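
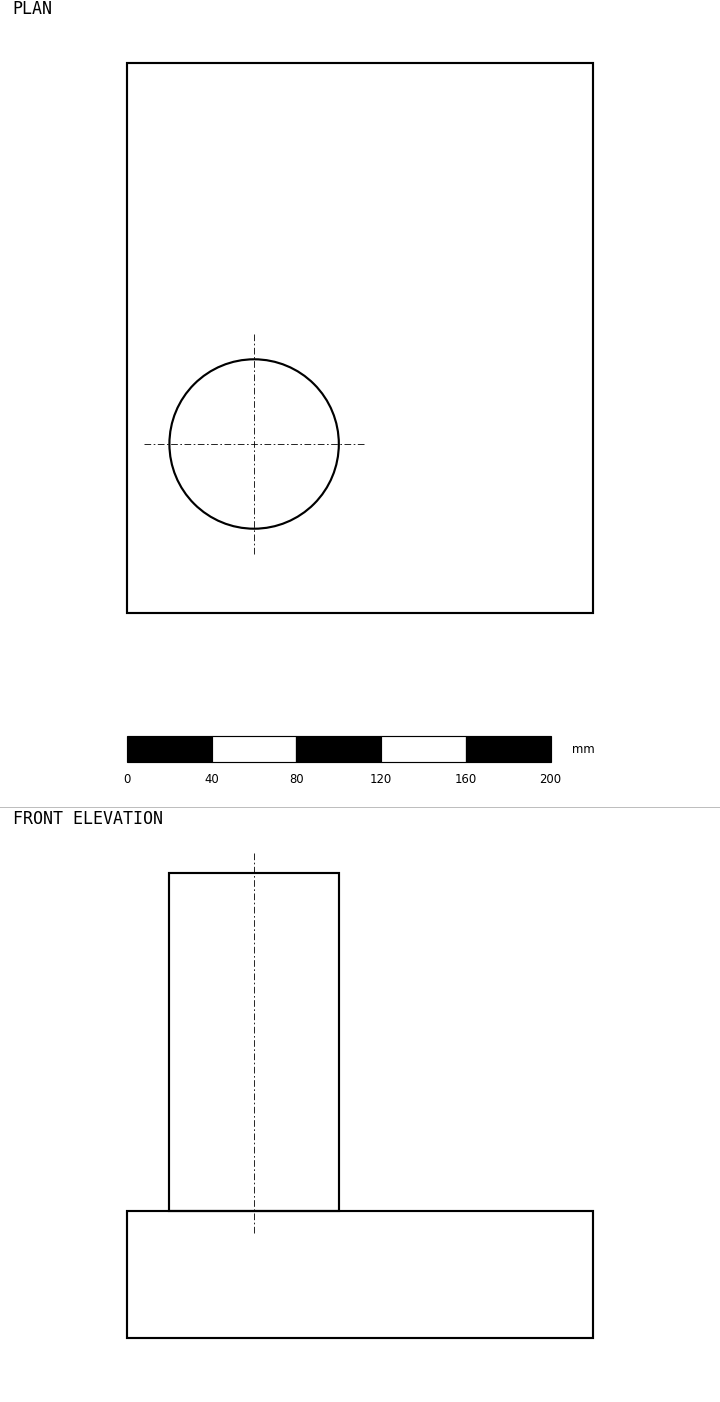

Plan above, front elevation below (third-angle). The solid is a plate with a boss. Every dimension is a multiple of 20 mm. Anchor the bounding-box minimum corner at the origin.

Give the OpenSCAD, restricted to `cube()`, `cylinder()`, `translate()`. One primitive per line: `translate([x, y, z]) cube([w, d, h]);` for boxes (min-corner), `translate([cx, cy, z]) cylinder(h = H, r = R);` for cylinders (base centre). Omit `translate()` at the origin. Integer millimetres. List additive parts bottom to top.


cube([220, 260, 60]);
translate([60, 80, 60]) cylinder(h = 160, r = 40);


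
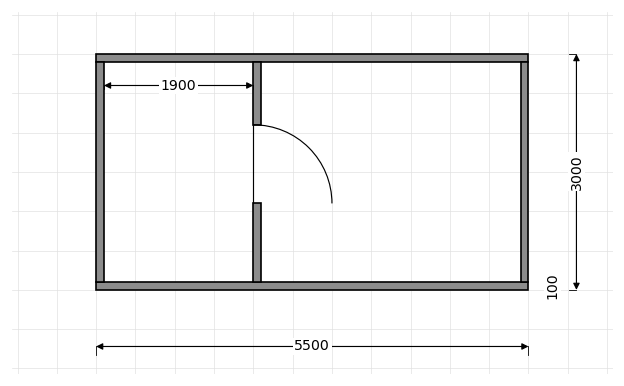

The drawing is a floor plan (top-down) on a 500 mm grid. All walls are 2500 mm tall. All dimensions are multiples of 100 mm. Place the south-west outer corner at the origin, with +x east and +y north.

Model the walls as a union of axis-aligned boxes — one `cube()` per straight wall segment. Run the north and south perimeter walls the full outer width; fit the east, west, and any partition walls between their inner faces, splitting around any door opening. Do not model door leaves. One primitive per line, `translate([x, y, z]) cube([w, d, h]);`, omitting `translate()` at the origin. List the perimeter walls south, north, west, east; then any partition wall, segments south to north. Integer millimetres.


cube([5500, 100, 2500]);
translate([0, 2900, 0]) cube([5500, 100, 2500]);
translate([0, 100, 0]) cube([100, 2800, 2500]);
translate([5400, 100, 0]) cube([100, 2800, 2500]);
translate([2000, 100, 0]) cube([100, 1000, 2500]);
translate([2000, 2100, 0]) cube([100, 800, 2500]);


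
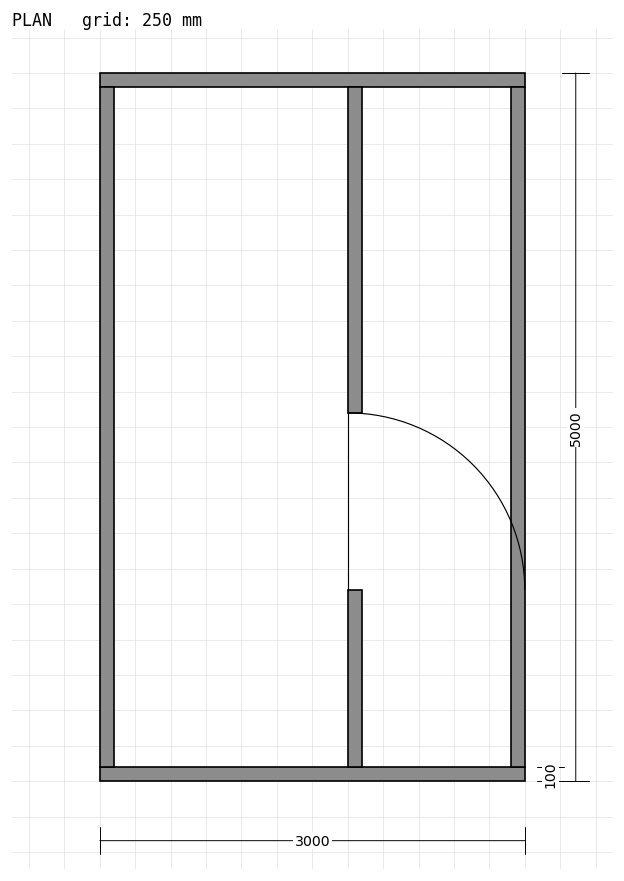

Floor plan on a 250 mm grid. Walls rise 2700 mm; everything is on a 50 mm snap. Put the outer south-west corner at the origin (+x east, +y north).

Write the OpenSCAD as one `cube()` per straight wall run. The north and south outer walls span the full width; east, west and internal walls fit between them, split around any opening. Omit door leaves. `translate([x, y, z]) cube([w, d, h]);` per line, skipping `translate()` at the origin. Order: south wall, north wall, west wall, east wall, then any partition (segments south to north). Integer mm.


cube([3000, 100, 2700]);
translate([0, 4900, 0]) cube([3000, 100, 2700]);
translate([0, 100, 0]) cube([100, 4800, 2700]);
translate([2900, 100, 0]) cube([100, 4800, 2700]);
translate([1750, 100, 0]) cube([100, 1250, 2700]);
translate([1750, 2600, 0]) cube([100, 2300, 2700]);


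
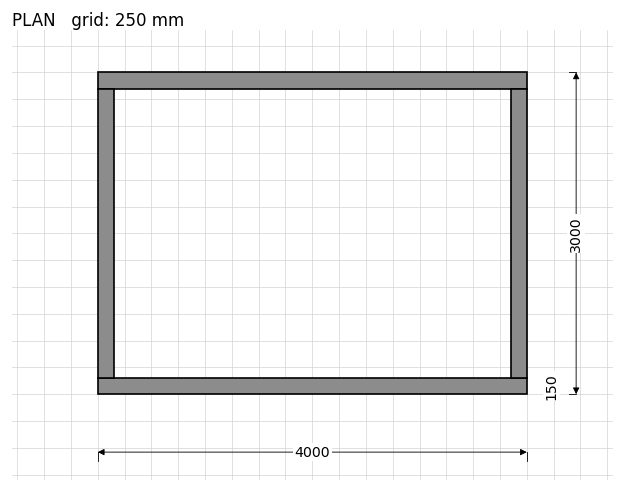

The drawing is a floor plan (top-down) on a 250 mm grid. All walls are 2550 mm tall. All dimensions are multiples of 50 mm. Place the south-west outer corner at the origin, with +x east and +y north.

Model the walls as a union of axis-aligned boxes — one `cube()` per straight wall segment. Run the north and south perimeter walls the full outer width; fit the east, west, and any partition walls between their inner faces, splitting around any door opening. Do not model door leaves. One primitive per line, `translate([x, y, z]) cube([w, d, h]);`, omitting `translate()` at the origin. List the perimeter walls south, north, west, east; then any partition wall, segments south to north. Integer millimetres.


cube([4000, 150, 2550]);
translate([0, 2850, 0]) cube([4000, 150, 2550]);
translate([0, 150, 0]) cube([150, 2700, 2550]);
translate([3850, 150, 0]) cube([150, 2700, 2550]);


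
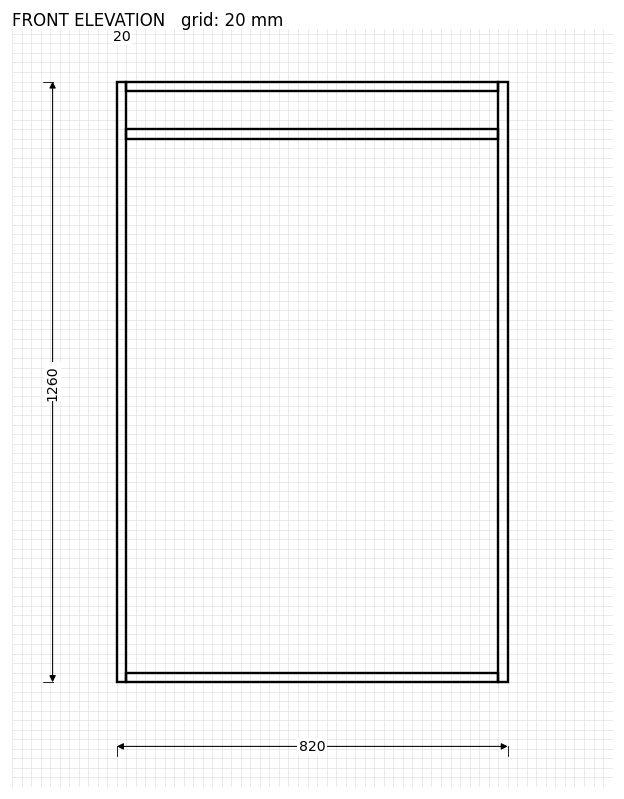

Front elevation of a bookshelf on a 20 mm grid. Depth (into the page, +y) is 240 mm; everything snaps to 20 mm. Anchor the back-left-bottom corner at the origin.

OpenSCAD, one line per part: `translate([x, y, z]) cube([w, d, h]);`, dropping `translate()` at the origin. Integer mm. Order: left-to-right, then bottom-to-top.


cube([20, 240, 1260]);
translate([20, 0, 0]) cube([780, 240, 20]);
translate([20, 0, 1140]) cube([780, 240, 20]);
translate([20, 0, 1240]) cube([780, 240, 20]);
translate([800, 0, 0]) cube([20, 240, 1260]);


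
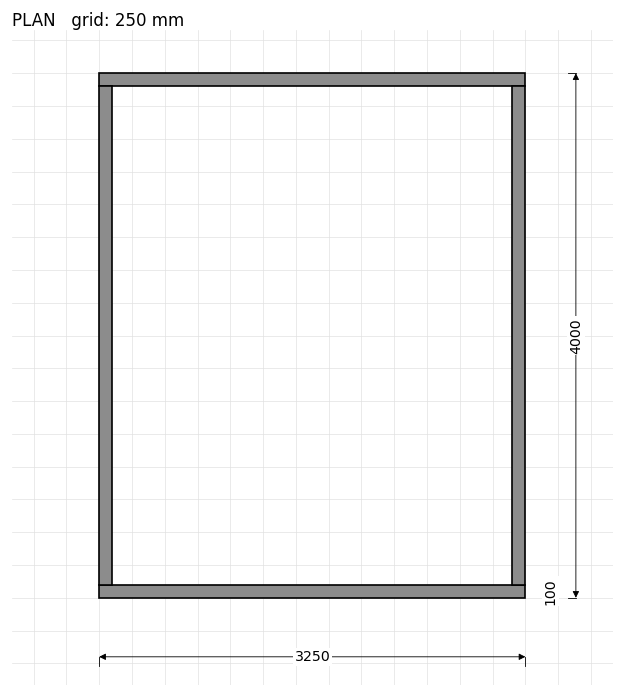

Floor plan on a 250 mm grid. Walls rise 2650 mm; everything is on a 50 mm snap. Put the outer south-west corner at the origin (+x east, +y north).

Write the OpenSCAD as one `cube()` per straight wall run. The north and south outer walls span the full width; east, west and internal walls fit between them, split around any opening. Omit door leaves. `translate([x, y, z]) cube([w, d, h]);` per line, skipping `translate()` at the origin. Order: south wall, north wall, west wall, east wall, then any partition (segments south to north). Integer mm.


cube([3250, 100, 2650]);
translate([0, 3900, 0]) cube([3250, 100, 2650]);
translate([0, 100, 0]) cube([100, 3800, 2650]);
translate([3150, 100, 0]) cube([100, 3800, 2650]);


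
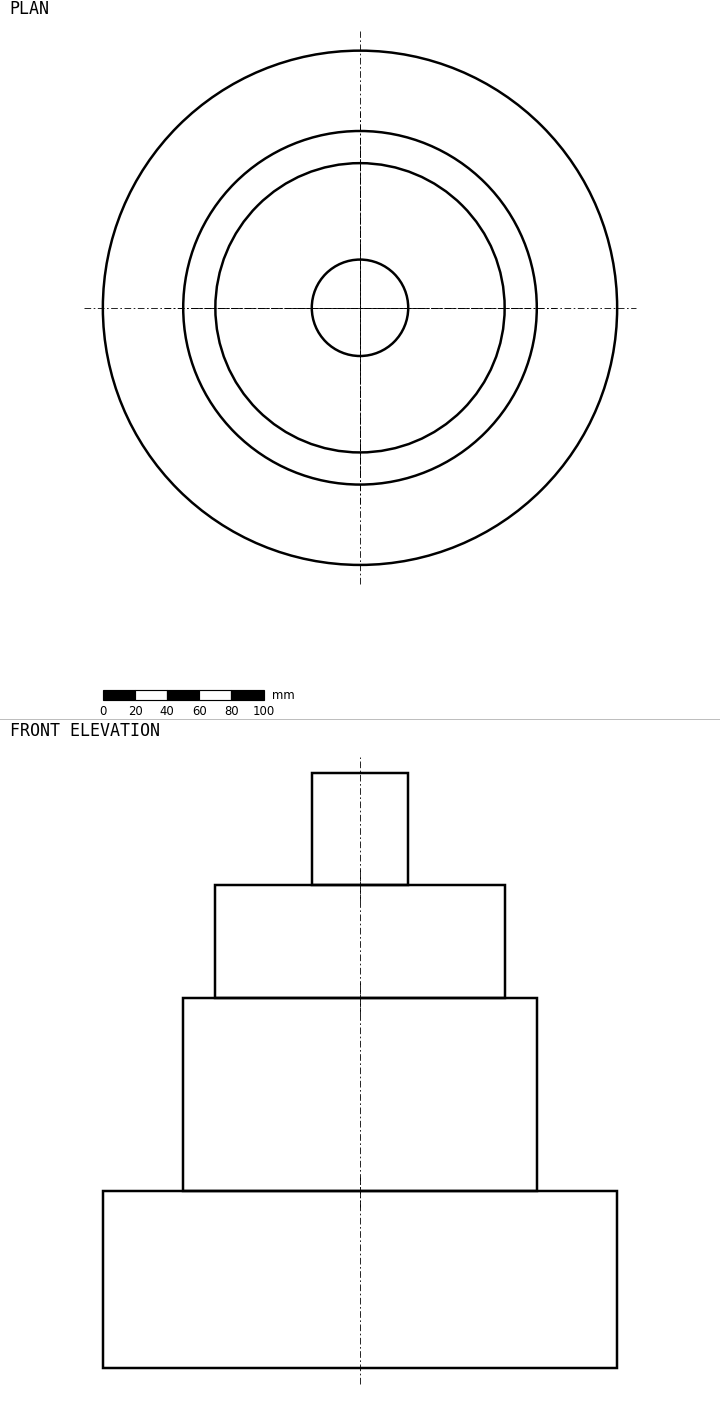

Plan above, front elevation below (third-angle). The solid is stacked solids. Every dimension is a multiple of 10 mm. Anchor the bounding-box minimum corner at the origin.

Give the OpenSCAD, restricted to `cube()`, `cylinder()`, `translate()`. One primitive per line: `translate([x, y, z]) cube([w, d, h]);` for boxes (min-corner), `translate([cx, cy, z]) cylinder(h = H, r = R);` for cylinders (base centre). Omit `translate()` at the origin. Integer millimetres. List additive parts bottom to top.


translate([160, 160, 0]) cylinder(h = 110, r = 160);
translate([160, 160, 110]) cylinder(h = 120, r = 110);
translate([160, 160, 230]) cylinder(h = 70, r = 90);
translate([160, 160, 300]) cylinder(h = 70, r = 30);


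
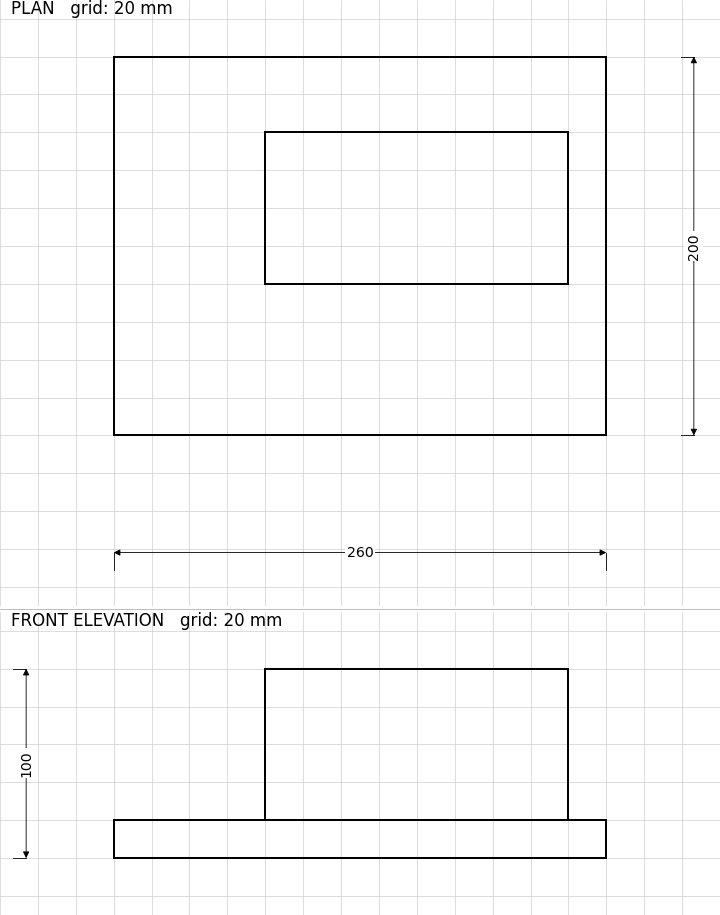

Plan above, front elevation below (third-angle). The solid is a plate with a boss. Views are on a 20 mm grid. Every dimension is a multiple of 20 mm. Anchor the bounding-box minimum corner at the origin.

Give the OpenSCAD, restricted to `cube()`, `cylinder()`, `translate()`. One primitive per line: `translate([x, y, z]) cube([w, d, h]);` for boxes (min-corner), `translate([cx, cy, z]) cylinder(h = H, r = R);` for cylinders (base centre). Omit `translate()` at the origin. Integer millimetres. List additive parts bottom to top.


cube([260, 200, 20]);
translate([80, 80, 20]) cube([160, 80, 80]);


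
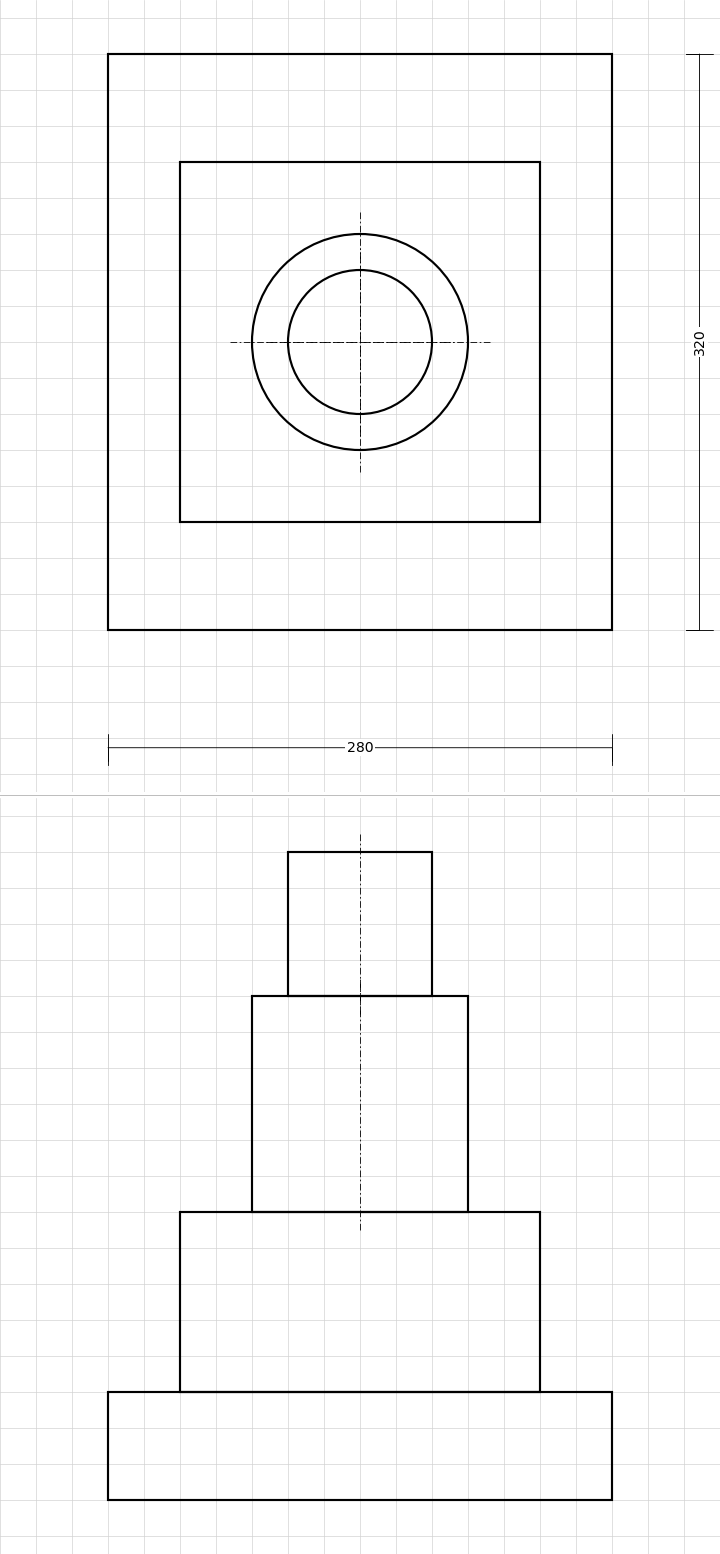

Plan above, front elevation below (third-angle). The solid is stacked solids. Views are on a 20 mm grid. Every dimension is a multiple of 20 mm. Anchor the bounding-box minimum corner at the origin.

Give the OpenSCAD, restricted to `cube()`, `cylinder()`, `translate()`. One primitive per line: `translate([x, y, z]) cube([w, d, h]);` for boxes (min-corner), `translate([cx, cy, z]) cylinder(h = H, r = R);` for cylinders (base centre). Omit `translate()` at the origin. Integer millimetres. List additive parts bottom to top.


cube([280, 320, 60]);
translate([40, 60, 60]) cube([200, 200, 100]);
translate([140, 160, 160]) cylinder(h = 120, r = 60);
translate([140, 160, 280]) cylinder(h = 80, r = 40);


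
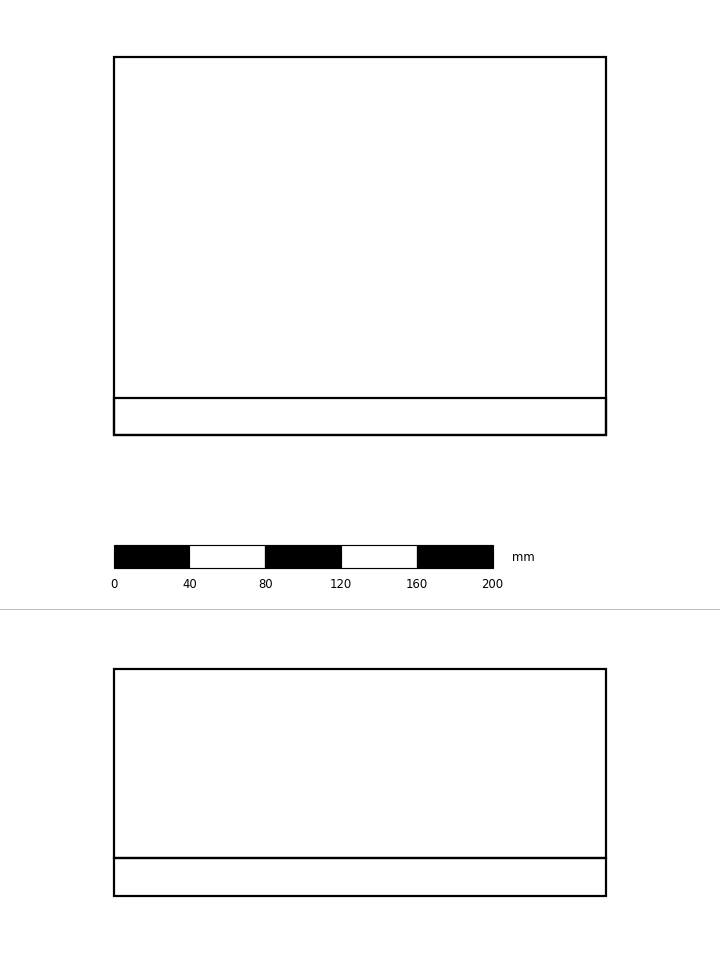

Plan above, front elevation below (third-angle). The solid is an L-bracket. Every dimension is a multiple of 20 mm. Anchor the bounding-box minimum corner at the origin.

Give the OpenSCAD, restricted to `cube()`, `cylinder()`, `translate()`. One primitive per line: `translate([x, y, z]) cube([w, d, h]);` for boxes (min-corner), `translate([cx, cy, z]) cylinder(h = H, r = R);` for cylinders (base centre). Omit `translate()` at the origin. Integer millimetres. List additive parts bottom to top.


cube([260, 200, 20]);
translate([0, 0, 20]) cube([260, 20, 100]);


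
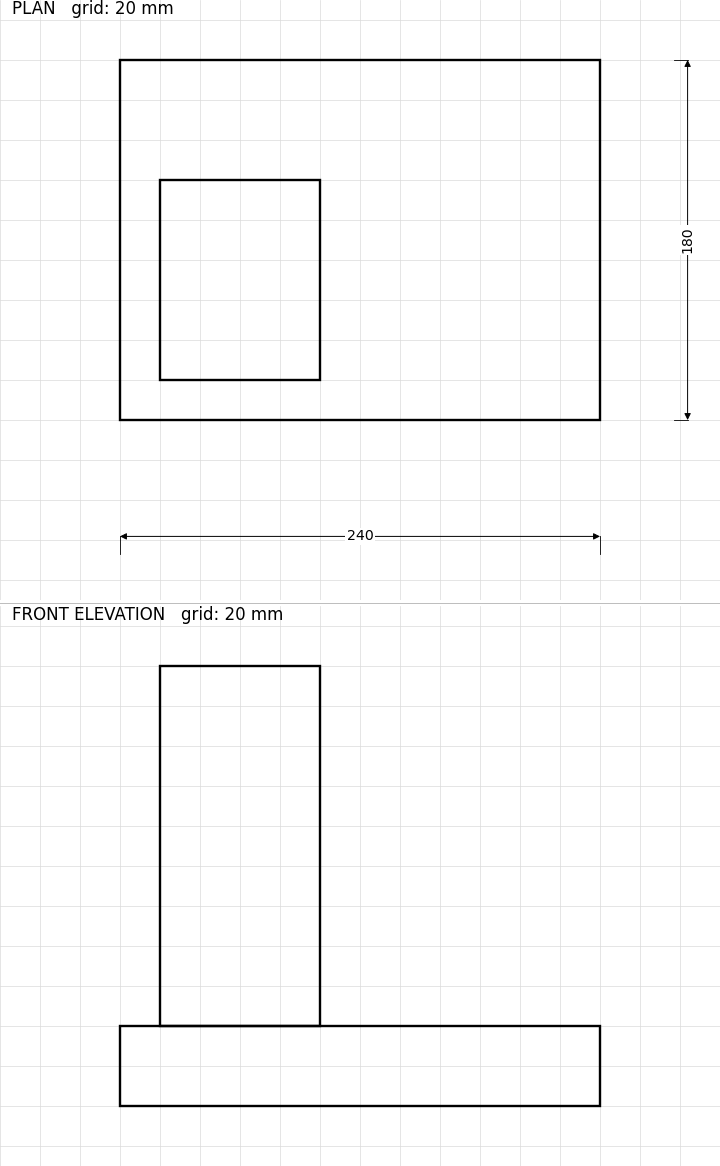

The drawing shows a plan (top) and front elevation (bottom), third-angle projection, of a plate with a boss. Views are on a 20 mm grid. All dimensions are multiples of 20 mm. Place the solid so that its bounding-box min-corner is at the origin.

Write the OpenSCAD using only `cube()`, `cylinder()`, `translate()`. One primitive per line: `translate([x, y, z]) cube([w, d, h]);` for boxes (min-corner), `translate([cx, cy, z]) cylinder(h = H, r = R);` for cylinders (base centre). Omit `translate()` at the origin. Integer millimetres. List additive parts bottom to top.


cube([240, 180, 40]);
translate([20, 20, 40]) cube([80, 100, 180]);


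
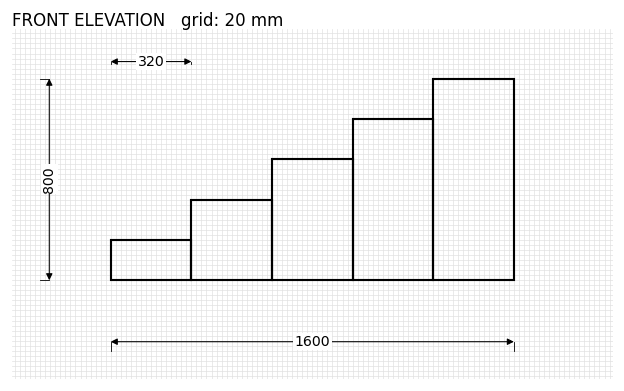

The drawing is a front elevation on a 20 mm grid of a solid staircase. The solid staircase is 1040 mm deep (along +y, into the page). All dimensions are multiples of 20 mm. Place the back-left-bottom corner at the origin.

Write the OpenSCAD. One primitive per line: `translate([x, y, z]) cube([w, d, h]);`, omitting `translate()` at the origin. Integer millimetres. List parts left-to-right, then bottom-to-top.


cube([320, 1040, 160]);
translate([320, 0, 0]) cube([320, 1040, 320]);
translate([640, 0, 0]) cube([320, 1040, 480]);
translate([960, 0, 0]) cube([320, 1040, 640]);
translate([1280, 0, 0]) cube([320, 1040, 800]);


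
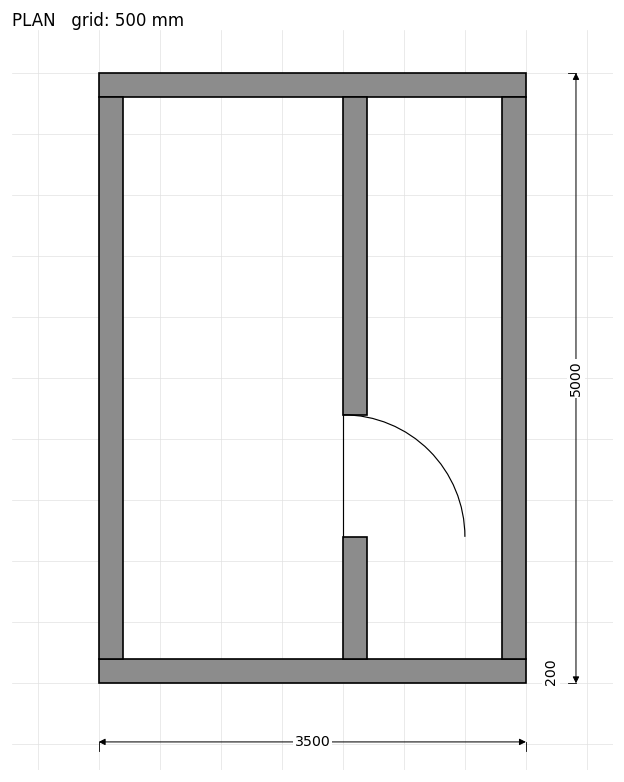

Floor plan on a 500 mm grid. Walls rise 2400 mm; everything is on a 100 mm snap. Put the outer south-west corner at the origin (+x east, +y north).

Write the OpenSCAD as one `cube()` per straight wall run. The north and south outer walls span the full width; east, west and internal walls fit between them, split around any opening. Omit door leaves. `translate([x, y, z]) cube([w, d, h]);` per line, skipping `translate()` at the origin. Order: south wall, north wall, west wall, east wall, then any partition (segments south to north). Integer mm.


cube([3500, 200, 2400]);
translate([0, 4800, 0]) cube([3500, 200, 2400]);
translate([0, 200, 0]) cube([200, 4600, 2400]);
translate([3300, 200, 0]) cube([200, 4600, 2400]);
translate([2000, 200, 0]) cube([200, 1000, 2400]);
translate([2000, 2200, 0]) cube([200, 2600, 2400]);


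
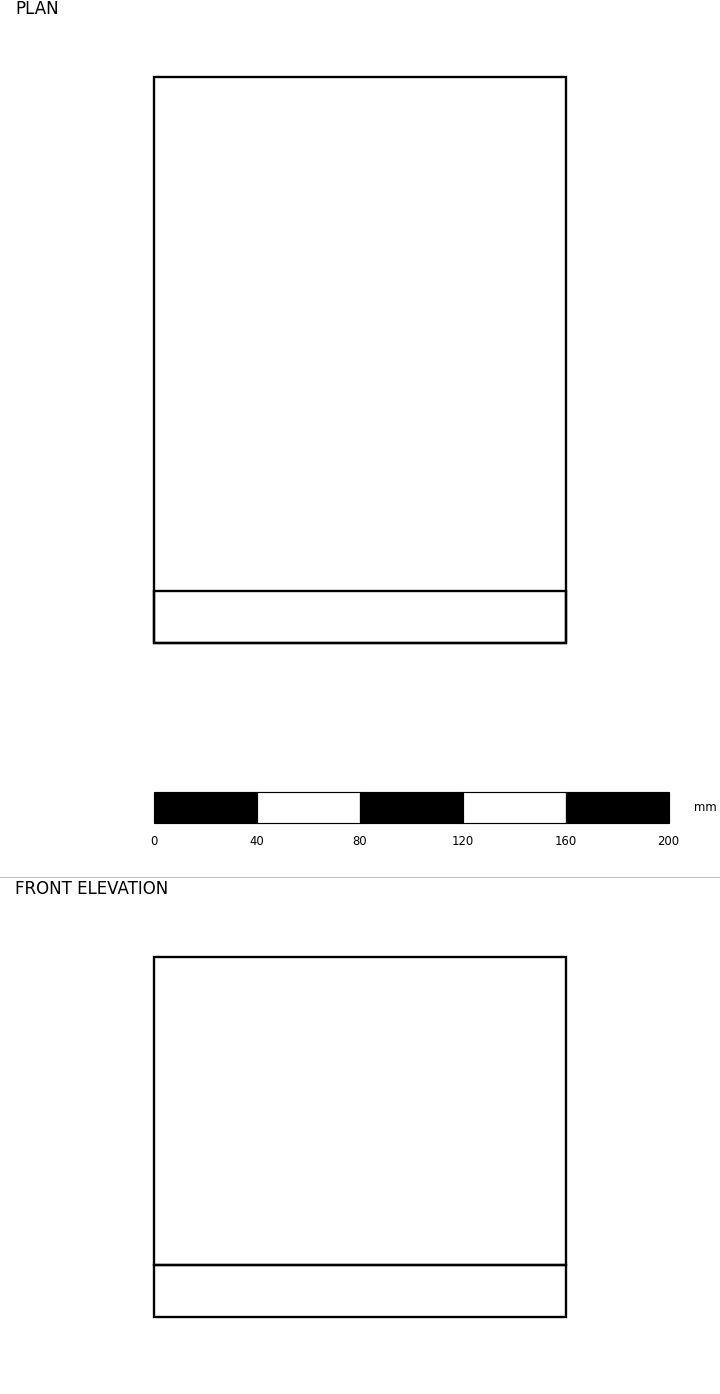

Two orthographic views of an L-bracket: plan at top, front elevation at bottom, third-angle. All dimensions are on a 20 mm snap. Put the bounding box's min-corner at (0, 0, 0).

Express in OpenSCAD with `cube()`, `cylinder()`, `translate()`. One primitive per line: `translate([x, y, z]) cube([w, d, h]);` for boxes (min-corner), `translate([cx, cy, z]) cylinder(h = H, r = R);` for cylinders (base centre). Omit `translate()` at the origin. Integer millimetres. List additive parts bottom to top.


cube([160, 220, 20]);
translate([0, 0, 20]) cube([160, 20, 120]);


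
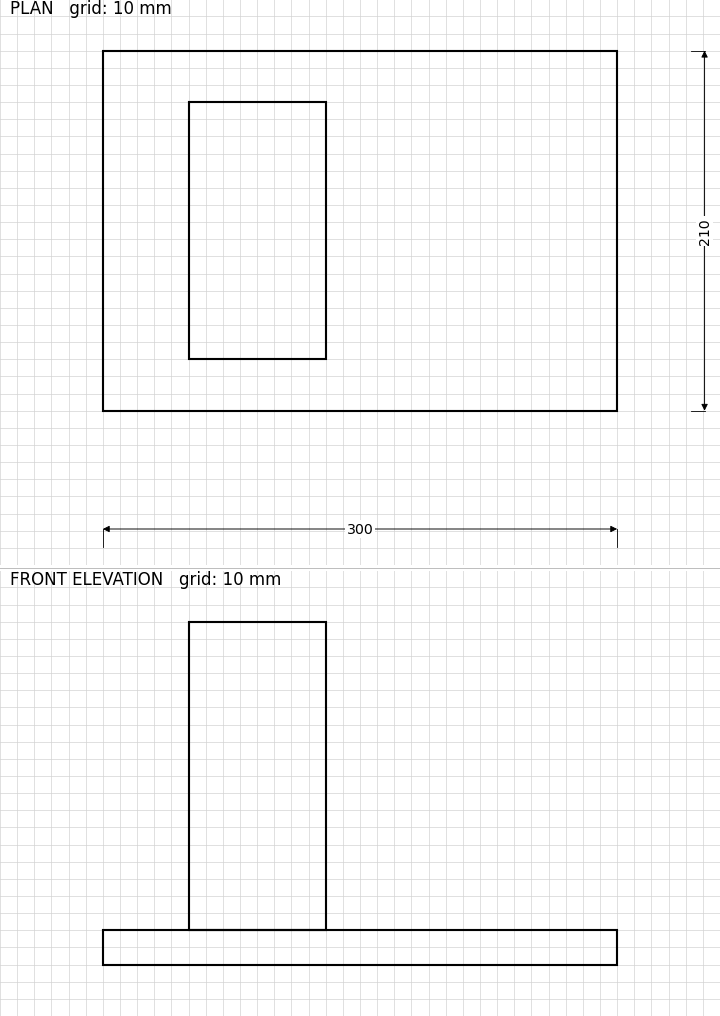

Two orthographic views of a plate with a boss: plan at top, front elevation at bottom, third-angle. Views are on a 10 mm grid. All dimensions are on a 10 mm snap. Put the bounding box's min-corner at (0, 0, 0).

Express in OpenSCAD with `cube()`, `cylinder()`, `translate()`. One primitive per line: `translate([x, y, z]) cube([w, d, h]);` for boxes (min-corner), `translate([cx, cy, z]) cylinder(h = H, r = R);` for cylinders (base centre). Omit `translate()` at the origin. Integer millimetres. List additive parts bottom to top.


cube([300, 210, 20]);
translate([50, 30, 20]) cube([80, 150, 180]);


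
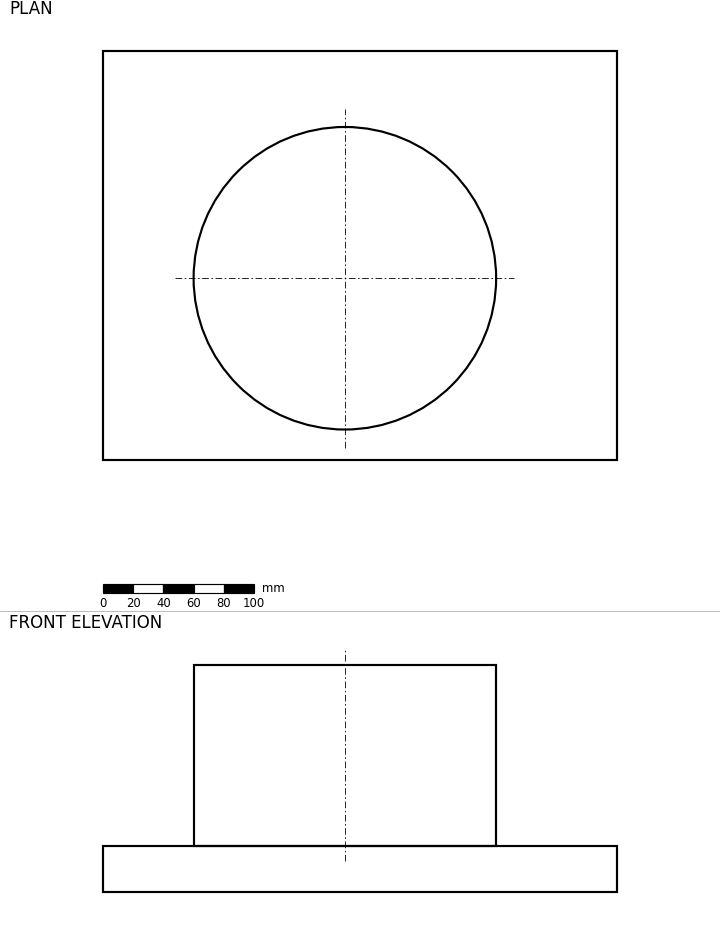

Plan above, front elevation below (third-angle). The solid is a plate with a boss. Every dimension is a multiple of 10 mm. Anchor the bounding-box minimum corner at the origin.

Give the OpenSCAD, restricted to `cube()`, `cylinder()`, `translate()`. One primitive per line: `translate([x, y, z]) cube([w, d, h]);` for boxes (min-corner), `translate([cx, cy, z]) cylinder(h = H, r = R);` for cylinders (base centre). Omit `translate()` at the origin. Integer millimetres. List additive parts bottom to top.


cube([340, 270, 30]);
translate([160, 120, 30]) cylinder(h = 120, r = 100);


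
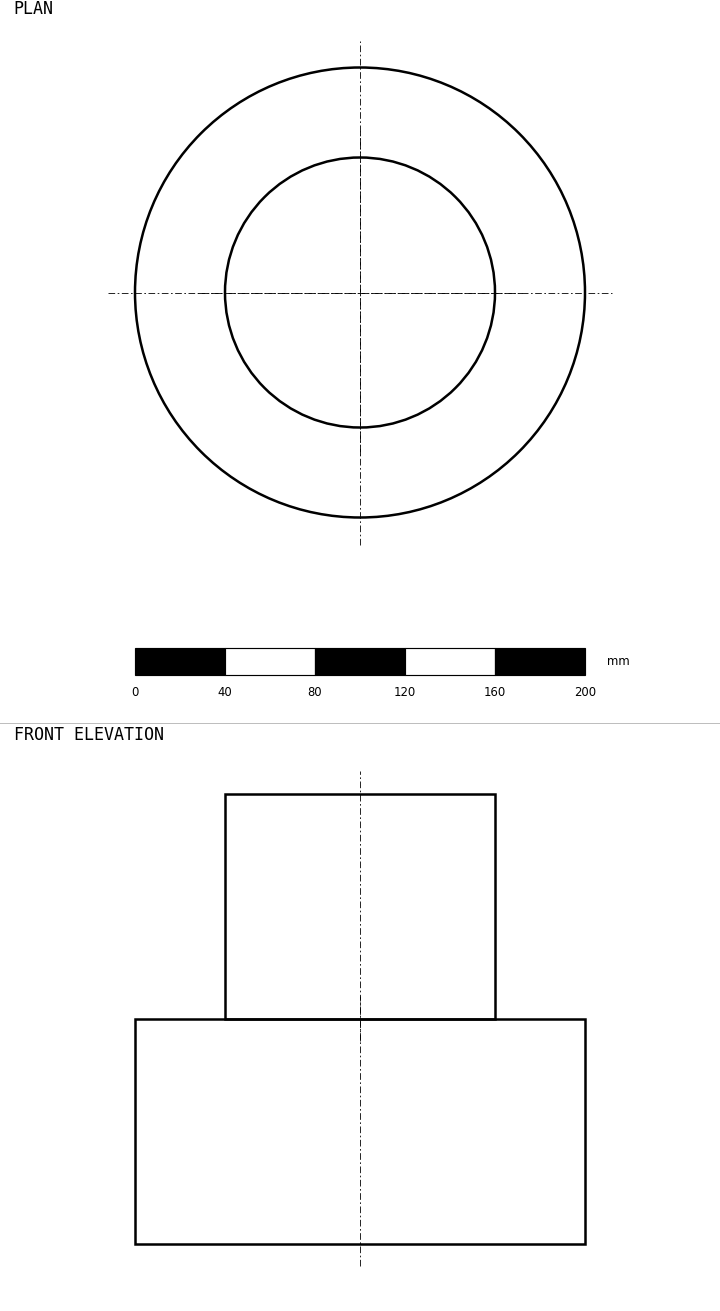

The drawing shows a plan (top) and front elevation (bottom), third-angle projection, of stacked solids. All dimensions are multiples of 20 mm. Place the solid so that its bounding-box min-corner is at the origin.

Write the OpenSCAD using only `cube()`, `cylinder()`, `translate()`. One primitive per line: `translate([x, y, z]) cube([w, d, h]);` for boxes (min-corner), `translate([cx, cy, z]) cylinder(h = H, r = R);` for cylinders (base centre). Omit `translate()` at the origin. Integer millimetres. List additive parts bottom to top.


translate([100, 100, 0]) cylinder(h = 100, r = 100);
translate([100, 100, 100]) cylinder(h = 100, r = 60);


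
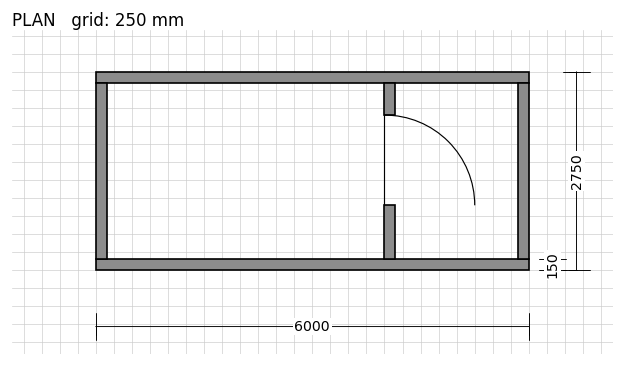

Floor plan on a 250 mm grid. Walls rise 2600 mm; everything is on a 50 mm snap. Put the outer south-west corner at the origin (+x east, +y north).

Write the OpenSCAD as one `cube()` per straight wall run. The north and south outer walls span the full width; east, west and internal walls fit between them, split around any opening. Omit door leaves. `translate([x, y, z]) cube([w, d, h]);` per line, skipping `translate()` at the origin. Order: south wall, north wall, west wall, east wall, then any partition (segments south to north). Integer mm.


cube([6000, 150, 2600]);
translate([0, 2600, 0]) cube([6000, 150, 2600]);
translate([0, 150, 0]) cube([150, 2450, 2600]);
translate([5850, 150, 0]) cube([150, 2450, 2600]);
translate([4000, 150, 0]) cube([150, 750, 2600]);
translate([4000, 2150, 0]) cube([150, 450, 2600]);


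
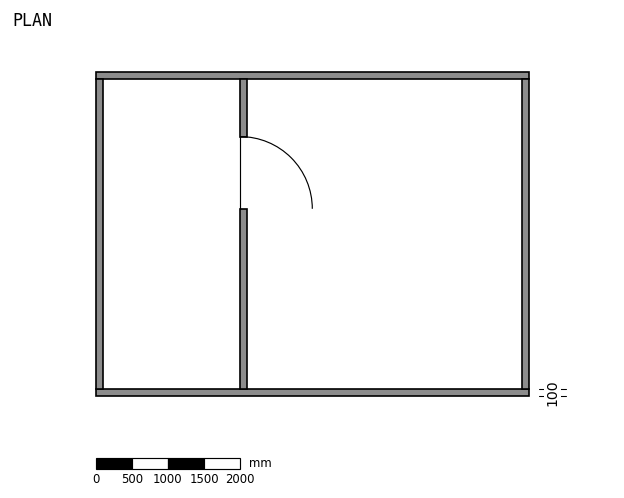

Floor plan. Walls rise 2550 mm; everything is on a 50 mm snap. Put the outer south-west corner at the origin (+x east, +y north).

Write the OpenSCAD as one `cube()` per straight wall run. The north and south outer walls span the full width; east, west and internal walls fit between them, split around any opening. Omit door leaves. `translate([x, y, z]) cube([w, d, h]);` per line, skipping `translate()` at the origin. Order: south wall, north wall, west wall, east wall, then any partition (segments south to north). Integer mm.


cube([6000, 100, 2550]);
translate([0, 4400, 0]) cube([6000, 100, 2550]);
translate([0, 100, 0]) cube([100, 4300, 2550]);
translate([5900, 100, 0]) cube([100, 4300, 2550]);
translate([2000, 100, 0]) cube([100, 2500, 2550]);
translate([2000, 3600, 0]) cube([100, 800, 2550]);


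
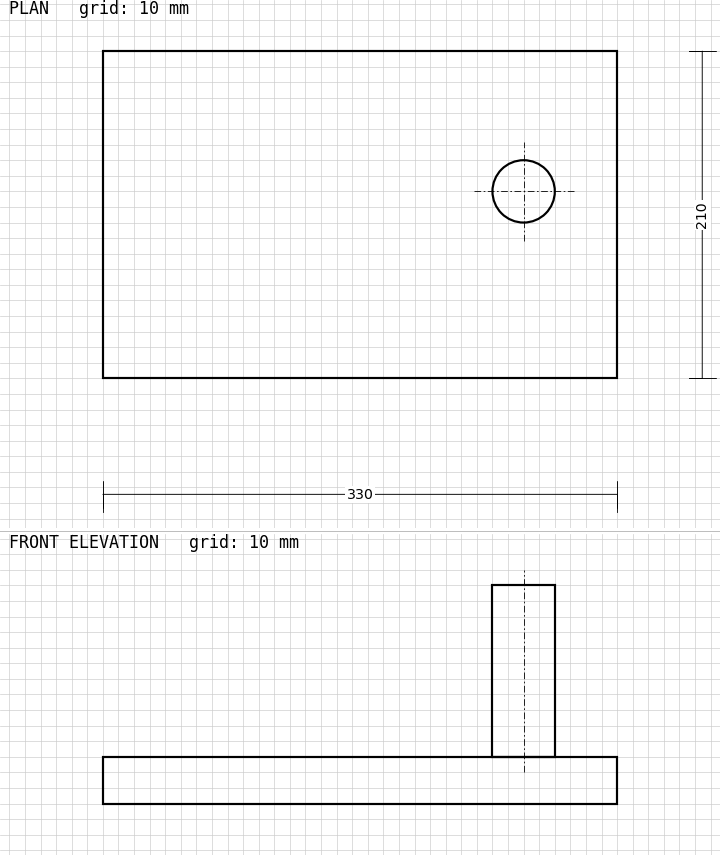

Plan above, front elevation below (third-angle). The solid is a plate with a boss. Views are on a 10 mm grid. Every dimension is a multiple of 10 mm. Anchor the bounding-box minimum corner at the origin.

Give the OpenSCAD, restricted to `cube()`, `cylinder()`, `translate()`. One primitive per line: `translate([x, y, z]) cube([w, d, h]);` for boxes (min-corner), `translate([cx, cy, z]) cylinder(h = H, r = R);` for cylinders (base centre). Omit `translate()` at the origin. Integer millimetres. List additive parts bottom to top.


cube([330, 210, 30]);
translate([270, 120, 30]) cylinder(h = 110, r = 20);


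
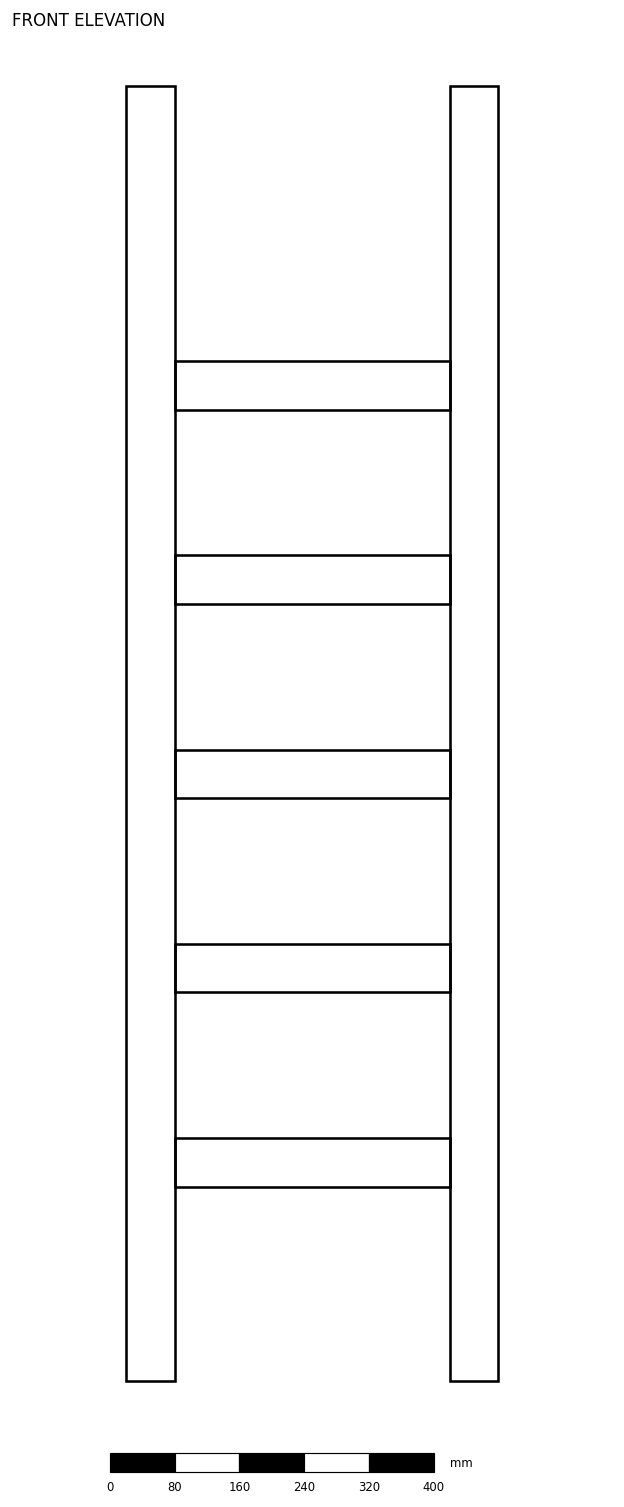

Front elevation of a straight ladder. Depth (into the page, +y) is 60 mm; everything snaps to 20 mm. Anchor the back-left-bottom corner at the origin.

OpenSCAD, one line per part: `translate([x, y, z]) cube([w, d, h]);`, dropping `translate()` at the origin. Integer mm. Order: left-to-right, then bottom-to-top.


cube([60, 60, 1600]);
translate([60, 0, 240]) cube([340, 60, 60]);
translate([60, 0, 480]) cube([340, 60, 60]);
translate([60, 0, 720]) cube([340, 60, 60]);
translate([60, 0, 960]) cube([340, 60, 60]);
translate([60, 0, 1200]) cube([340, 60, 60]);
translate([400, 0, 0]) cube([60, 60, 1600]);


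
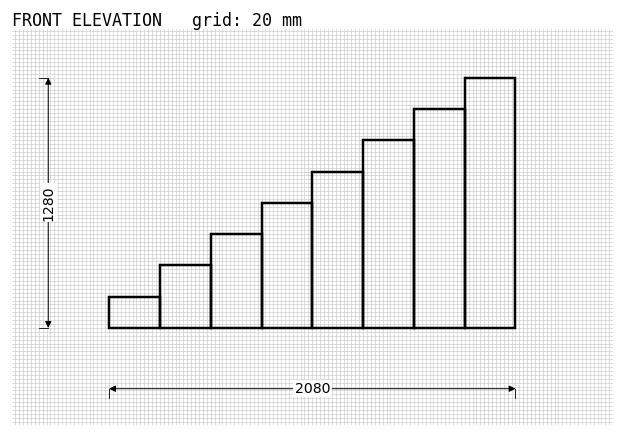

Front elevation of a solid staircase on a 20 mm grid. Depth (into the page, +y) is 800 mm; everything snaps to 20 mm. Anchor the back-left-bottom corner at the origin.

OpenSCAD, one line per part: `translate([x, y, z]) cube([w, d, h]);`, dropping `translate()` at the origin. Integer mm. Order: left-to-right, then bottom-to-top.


cube([260, 800, 160]);
translate([260, 0, 0]) cube([260, 800, 320]);
translate([520, 0, 0]) cube([260, 800, 480]);
translate([780, 0, 0]) cube([260, 800, 640]);
translate([1040, 0, 0]) cube([260, 800, 800]);
translate([1300, 0, 0]) cube([260, 800, 960]);
translate([1560, 0, 0]) cube([260, 800, 1120]);
translate([1820, 0, 0]) cube([260, 800, 1280]);


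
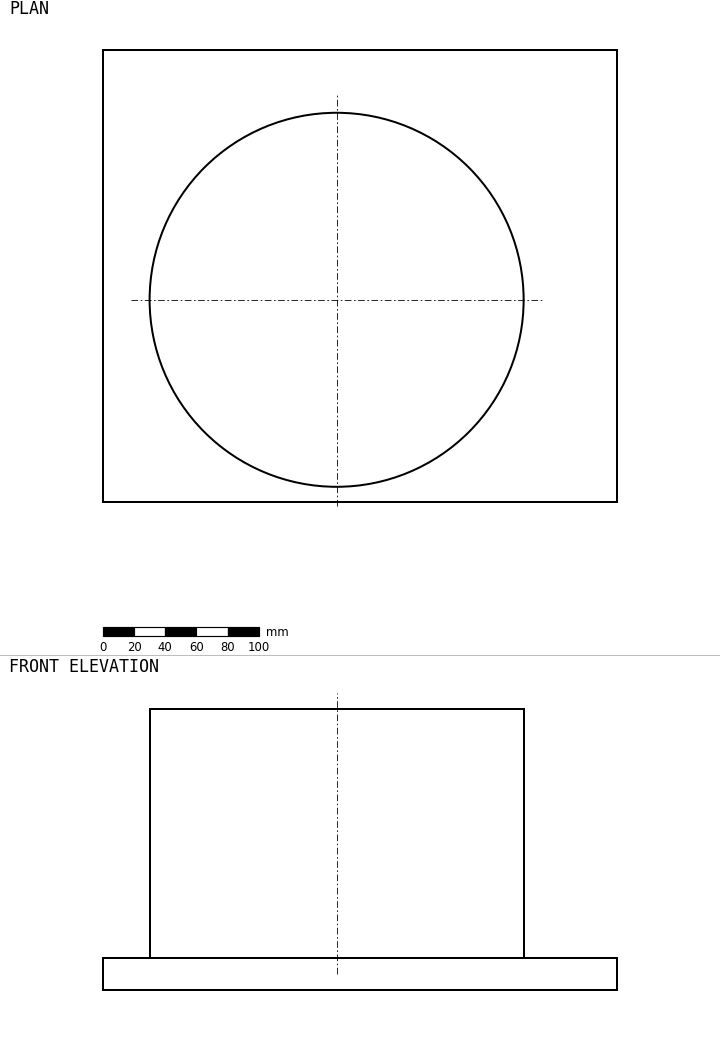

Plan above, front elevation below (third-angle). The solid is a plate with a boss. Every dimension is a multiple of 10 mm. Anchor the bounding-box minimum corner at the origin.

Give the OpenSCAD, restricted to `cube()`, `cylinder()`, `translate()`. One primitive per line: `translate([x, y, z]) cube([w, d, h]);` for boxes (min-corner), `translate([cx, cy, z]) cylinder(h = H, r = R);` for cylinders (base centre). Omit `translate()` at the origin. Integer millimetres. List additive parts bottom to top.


cube([330, 290, 20]);
translate([150, 130, 20]) cylinder(h = 160, r = 120);


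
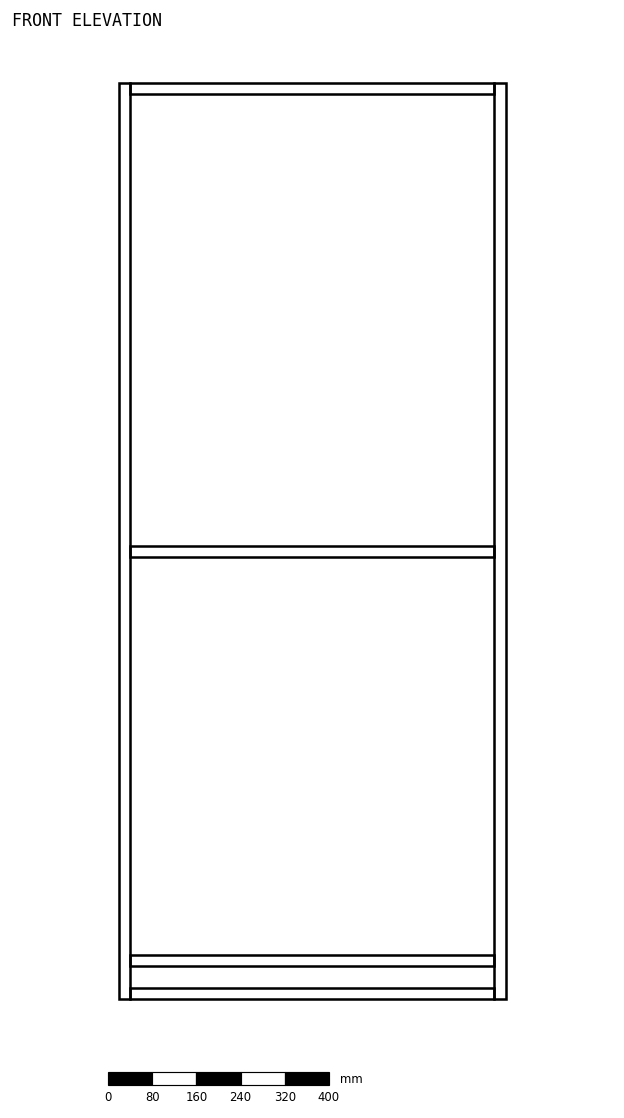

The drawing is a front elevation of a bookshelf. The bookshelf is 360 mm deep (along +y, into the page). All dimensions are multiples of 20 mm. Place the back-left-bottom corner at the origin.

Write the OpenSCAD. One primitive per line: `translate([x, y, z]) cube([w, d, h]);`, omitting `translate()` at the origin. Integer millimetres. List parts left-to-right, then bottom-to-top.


cube([20, 360, 1660]);
translate([20, 0, 0]) cube([660, 360, 20]);
translate([20, 0, 60]) cube([660, 360, 20]);
translate([20, 0, 800]) cube([660, 360, 20]);
translate([20, 0, 1640]) cube([660, 360, 20]);
translate([680, 0, 0]) cube([20, 360, 1660]);


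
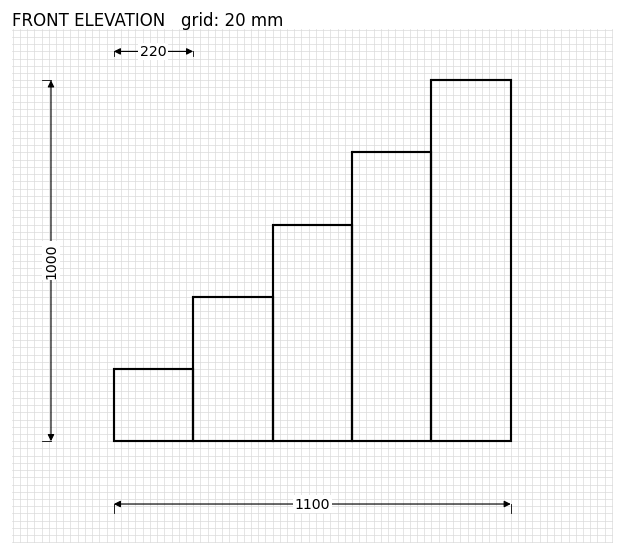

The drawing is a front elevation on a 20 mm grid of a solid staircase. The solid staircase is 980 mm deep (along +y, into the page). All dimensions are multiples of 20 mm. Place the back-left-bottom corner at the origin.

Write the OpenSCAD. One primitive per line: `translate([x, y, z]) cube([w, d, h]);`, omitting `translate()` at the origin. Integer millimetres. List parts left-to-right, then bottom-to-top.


cube([220, 980, 200]);
translate([220, 0, 0]) cube([220, 980, 400]);
translate([440, 0, 0]) cube([220, 980, 600]);
translate([660, 0, 0]) cube([220, 980, 800]);
translate([880, 0, 0]) cube([220, 980, 1000]);


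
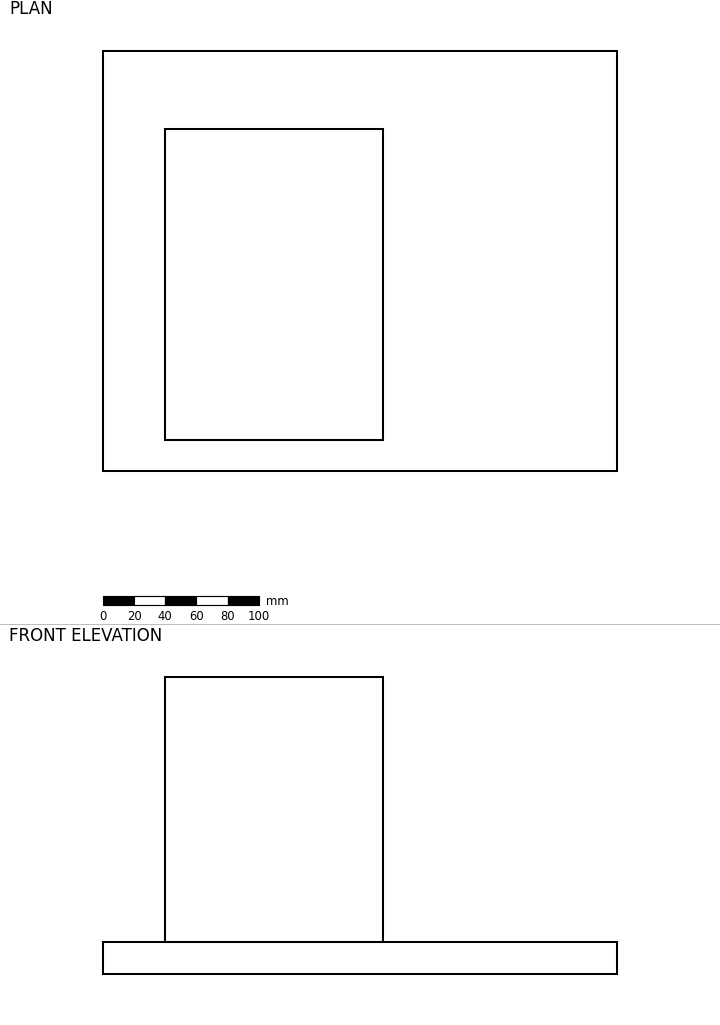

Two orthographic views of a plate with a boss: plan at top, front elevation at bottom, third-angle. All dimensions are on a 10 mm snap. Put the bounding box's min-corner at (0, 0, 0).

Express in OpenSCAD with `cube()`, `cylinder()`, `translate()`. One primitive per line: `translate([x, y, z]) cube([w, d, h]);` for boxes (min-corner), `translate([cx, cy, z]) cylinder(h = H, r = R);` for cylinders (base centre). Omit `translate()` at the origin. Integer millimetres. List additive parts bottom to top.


cube([330, 270, 20]);
translate([40, 20, 20]) cube([140, 200, 170]);


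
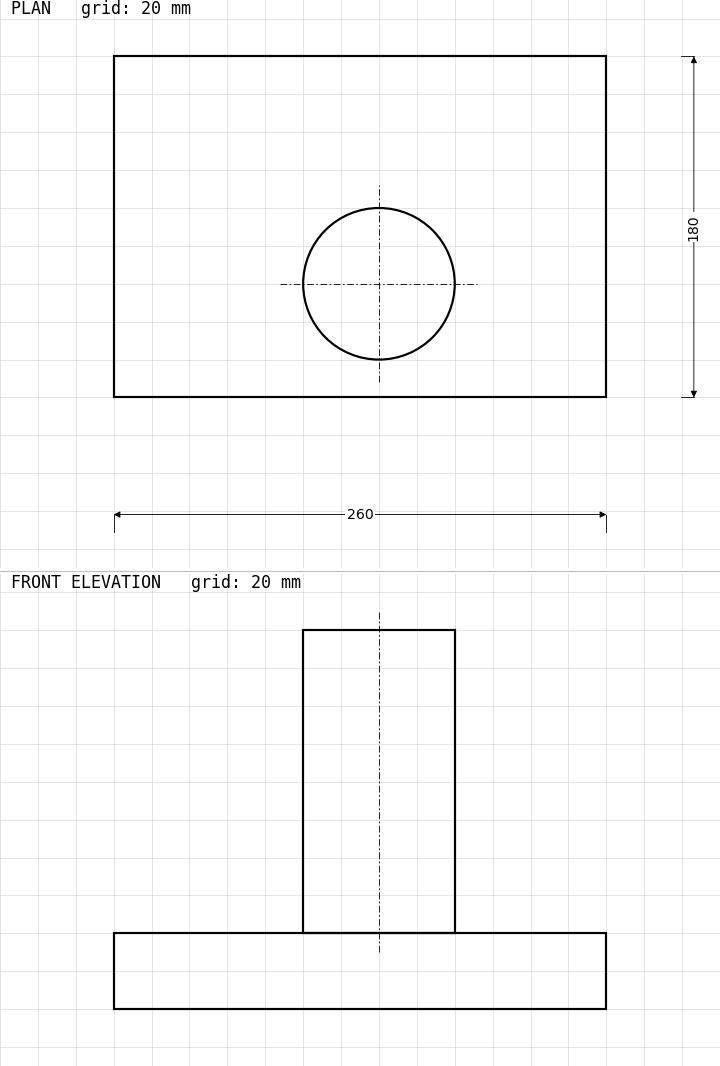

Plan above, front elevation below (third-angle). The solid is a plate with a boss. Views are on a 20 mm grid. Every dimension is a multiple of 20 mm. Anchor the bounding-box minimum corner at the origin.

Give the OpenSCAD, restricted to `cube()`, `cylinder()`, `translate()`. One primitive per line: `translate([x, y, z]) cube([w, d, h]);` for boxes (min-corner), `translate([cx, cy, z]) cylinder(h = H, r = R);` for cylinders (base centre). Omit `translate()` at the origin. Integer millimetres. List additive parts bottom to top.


cube([260, 180, 40]);
translate([140, 60, 40]) cylinder(h = 160, r = 40);


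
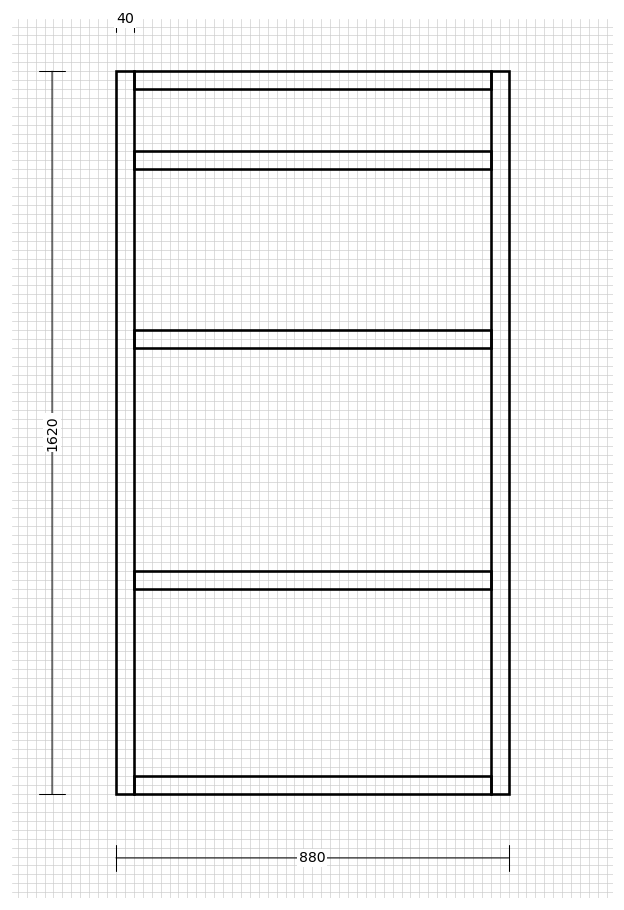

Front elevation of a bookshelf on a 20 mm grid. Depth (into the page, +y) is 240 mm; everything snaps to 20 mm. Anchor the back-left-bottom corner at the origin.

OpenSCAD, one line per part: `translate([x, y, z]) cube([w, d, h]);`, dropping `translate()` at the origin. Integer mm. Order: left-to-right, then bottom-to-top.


cube([40, 240, 1620]);
translate([40, 0, 0]) cube([800, 240, 40]);
translate([40, 0, 460]) cube([800, 240, 40]);
translate([40, 0, 1000]) cube([800, 240, 40]);
translate([40, 0, 1400]) cube([800, 240, 40]);
translate([40, 0, 1580]) cube([800, 240, 40]);
translate([840, 0, 0]) cube([40, 240, 1620]);


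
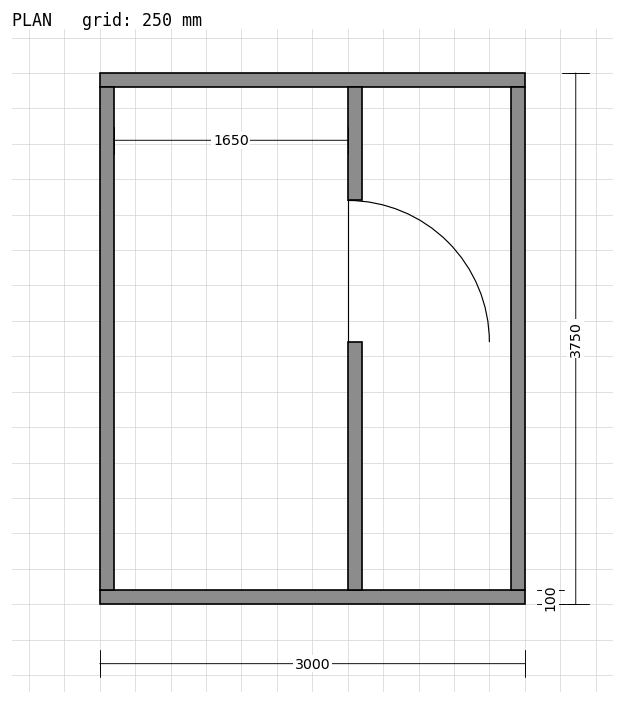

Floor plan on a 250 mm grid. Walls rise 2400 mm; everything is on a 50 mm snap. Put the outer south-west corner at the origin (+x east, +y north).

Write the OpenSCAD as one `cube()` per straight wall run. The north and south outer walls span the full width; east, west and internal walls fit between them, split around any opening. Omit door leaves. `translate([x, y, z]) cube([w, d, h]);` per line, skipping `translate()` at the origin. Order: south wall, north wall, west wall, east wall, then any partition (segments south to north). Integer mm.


cube([3000, 100, 2400]);
translate([0, 3650, 0]) cube([3000, 100, 2400]);
translate([0, 100, 0]) cube([100, 3550, 2400]);
translate([2900, 100, 0]) cube([100, 3550, 2400]);
translate([1750, 100, 0]) cube([100, 1750, 2400]);
translate([1750, 2850, 0]) cube([100, 800, 2400]);


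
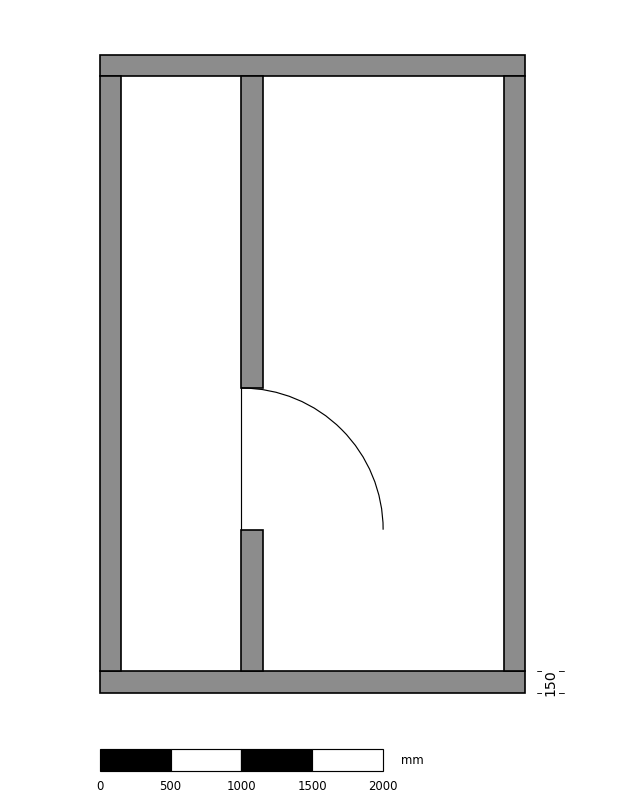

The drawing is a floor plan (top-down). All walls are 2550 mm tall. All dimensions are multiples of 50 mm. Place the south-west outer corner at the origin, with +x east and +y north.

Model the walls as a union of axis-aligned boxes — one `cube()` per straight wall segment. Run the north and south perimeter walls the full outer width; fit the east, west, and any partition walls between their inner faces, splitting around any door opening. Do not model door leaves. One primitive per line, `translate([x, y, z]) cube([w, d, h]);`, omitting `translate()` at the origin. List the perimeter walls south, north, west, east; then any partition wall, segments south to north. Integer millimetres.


cube([3000, 150, 2550]);
translate([0, 4350, 0]) cube([3000, 150, 2550]);
translate([0, 150, 0]) cube([150, 4200, 2550]);
translate([2850, 150, 0]) cube([150, 4200, 2550]);
translate([1000, 150, 0]) cube([150, 1000, 2550]);
translate([1000, 2150, 0]) cube([150, 2200, 2550]);


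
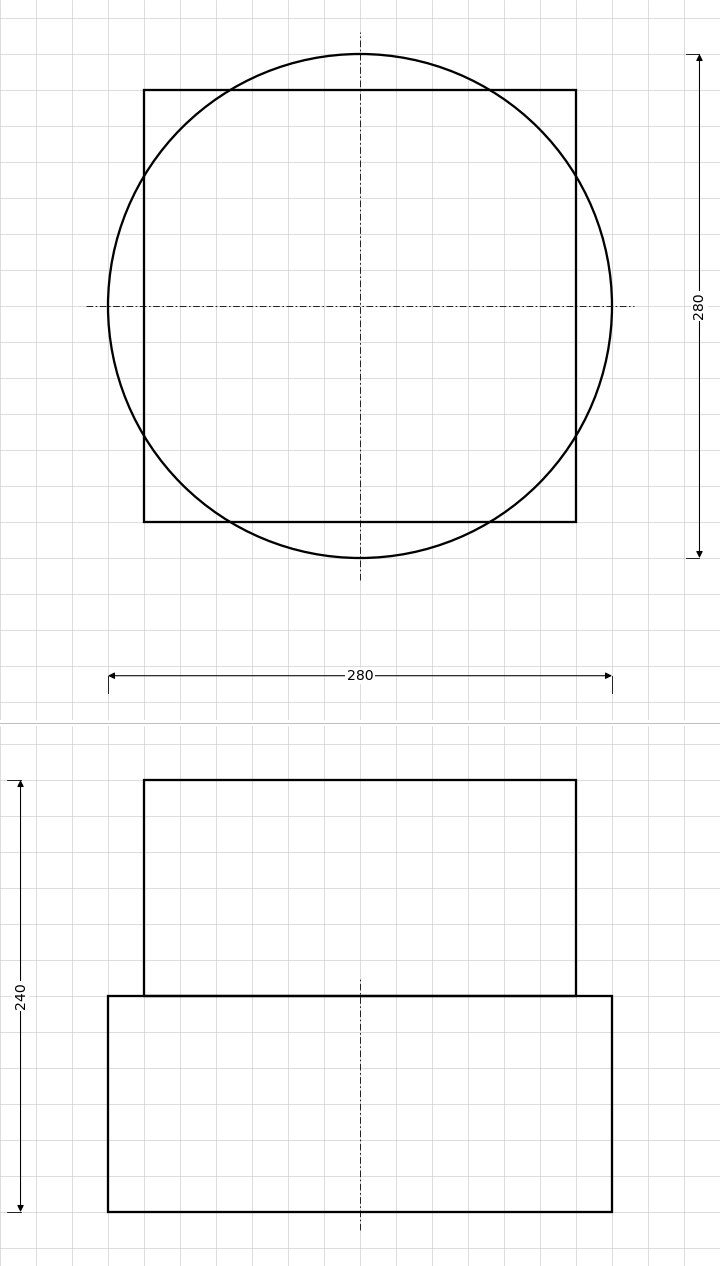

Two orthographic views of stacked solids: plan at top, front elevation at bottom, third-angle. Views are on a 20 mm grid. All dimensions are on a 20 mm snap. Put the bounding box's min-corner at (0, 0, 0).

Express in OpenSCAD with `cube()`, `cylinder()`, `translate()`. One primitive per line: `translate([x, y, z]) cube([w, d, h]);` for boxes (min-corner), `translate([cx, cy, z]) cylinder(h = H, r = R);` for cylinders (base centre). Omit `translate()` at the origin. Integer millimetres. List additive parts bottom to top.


translate([140, 140, 0]) cylinder(h = 120, r = 140);
translate([20, 20, 120]) cube([240, 240, 120]);


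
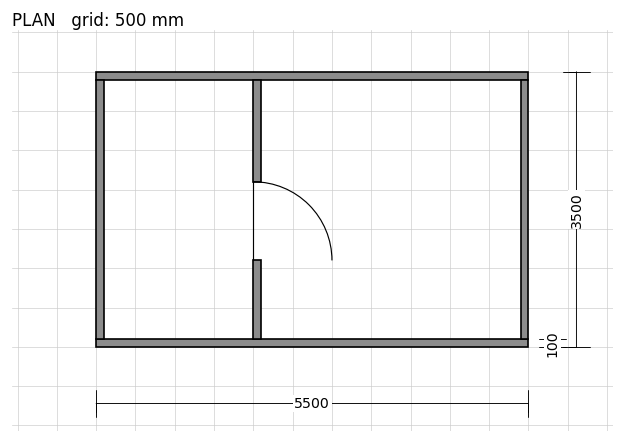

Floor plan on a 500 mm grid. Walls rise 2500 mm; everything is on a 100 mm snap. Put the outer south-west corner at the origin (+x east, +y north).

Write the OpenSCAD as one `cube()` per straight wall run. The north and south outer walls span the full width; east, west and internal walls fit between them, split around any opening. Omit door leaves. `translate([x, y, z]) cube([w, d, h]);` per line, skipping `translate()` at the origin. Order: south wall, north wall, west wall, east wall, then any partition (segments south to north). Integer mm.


cube([5500, 100, 2500]);
translate([0, 3400, 0]) cube([5500, 100, 2500]);
translate([0, 100, 0]) cube([100, 3300, 2500]);
translate([5400, 100, 0]) cube([100, 3300, 2500]);
translate([2000, 100, 0]) cube([100, 1000, 2500]);
translate([2000, 2100, 0]) cube([100, 1300, 2500]);


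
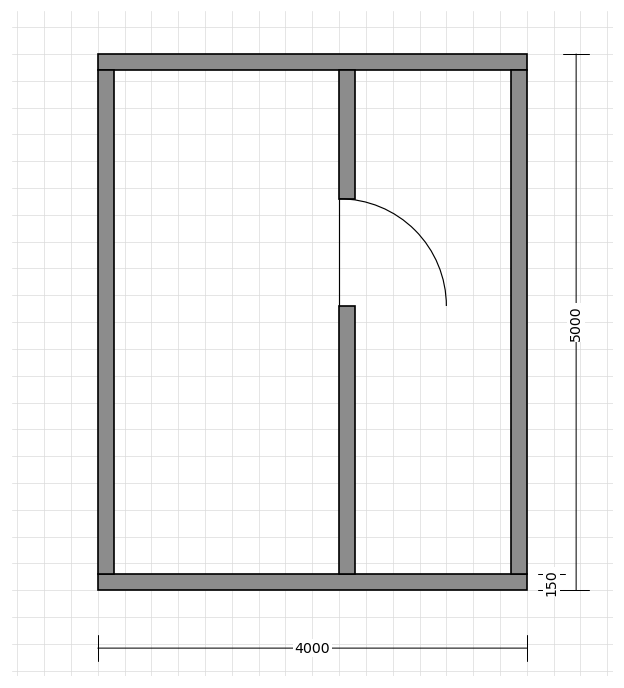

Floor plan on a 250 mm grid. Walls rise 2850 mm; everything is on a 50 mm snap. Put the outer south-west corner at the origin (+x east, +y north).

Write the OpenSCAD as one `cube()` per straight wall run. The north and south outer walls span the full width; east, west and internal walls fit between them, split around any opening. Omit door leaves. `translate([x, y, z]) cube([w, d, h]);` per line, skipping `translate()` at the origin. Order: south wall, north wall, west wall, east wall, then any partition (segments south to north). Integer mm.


cube([4000, 150, 2850]);
translate([0, 4850, 0]) cube([4000, 150, 2850]);
translate([0, 150, 0]) cube([150, 4700, 2850]);
translate([3850, 150, 0]) cube([150, 4700, 2850]);
translate([2250, 150, 0]) cube([150, 2500, 2850]);
translate([2250, 3650, 0]) cube([150, 1200, 2850]);


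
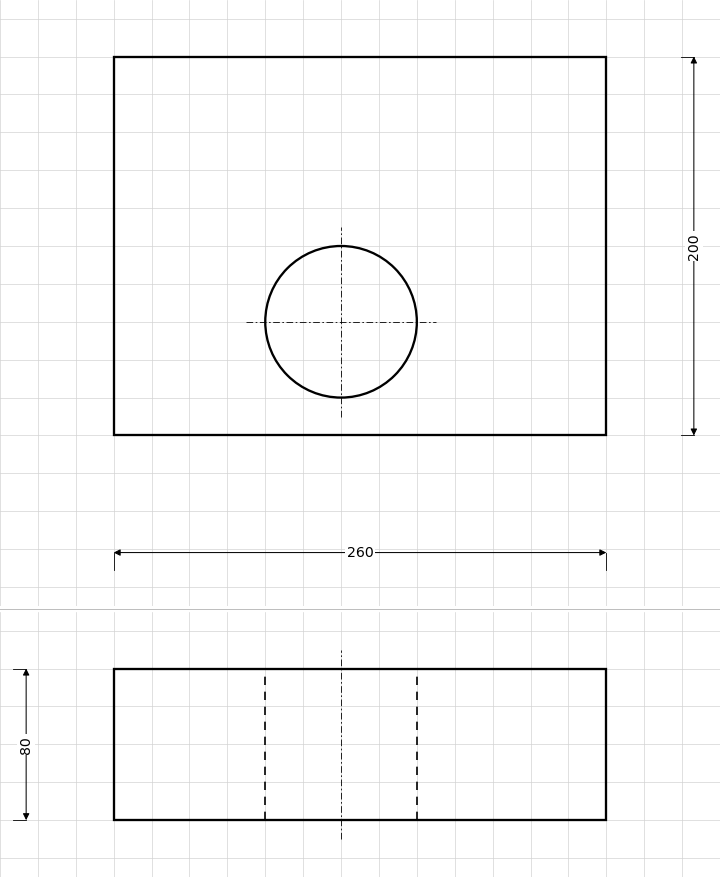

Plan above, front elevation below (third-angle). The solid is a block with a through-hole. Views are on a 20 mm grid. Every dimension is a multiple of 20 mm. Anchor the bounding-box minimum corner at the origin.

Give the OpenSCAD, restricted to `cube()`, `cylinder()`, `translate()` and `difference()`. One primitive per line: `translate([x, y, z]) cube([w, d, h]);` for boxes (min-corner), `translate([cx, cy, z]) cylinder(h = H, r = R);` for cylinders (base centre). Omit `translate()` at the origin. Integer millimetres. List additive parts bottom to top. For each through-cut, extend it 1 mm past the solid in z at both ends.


difference() {
  cube([260, 200, 80]);
  translate([120, 60, -1]) cylinder(h = 82, r = 40);
}


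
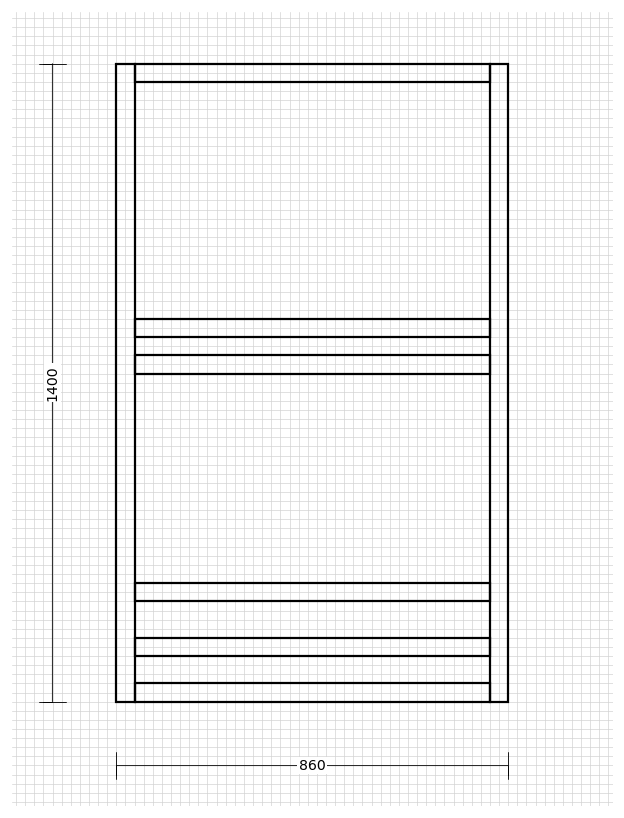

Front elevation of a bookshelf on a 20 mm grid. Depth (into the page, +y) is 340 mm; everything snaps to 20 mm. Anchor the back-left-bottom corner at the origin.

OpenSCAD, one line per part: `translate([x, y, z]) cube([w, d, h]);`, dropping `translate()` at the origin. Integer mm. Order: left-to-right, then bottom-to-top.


cube([40, 340, 1400]);
translate([40, 0, 0]) cube([780, 340, 40]);
translate([40, 0, 100]) cube([780, 340, 40]);
translate([40, 0, 220]) cube([780, 340, 40]);
translate([40, 0, 720]) cube([780, 340, 40]);
translate([40, 0, 800]) cube([780, 340, 40]);
translate([40, 0, 1360]) cube([780, 340, 40]);
translate([820, 0, 0]) cube([40, 340, 1400]);


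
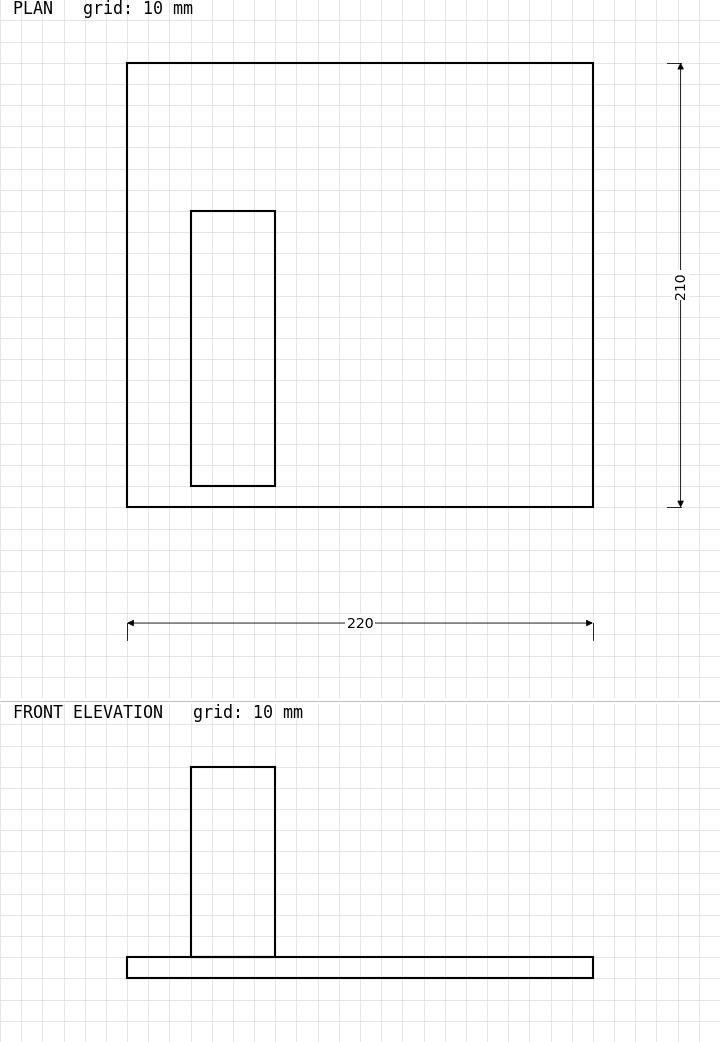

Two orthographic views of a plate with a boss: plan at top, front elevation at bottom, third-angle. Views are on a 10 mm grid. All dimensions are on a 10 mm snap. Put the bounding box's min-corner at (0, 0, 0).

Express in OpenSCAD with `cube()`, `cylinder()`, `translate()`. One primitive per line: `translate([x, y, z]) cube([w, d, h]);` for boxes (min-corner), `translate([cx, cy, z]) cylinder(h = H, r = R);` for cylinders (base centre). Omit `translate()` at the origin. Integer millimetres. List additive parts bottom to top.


cube([220, 210, 10]);
translate([30, 10, 10]) cube([40, 130, 90]);
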